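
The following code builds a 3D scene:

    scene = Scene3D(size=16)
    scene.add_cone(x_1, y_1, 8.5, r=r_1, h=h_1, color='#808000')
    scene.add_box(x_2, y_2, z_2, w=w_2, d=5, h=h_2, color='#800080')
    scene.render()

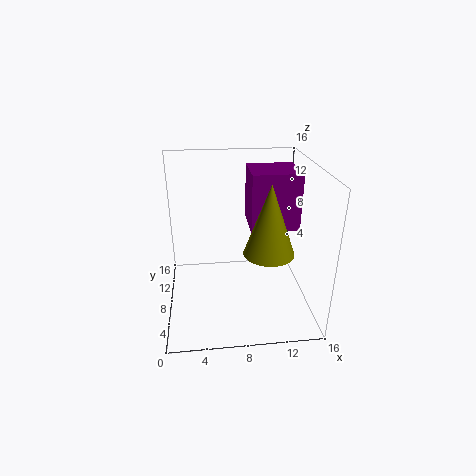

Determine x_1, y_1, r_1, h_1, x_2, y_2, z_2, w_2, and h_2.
x_1 = 10.5; y_1 = 3.5; r_1 = 2.5; h_1 = 7; x_2 = 9.5; y_2 = 8; z_2 = 8.5; w_2 = 5.5; h_2 = 6.5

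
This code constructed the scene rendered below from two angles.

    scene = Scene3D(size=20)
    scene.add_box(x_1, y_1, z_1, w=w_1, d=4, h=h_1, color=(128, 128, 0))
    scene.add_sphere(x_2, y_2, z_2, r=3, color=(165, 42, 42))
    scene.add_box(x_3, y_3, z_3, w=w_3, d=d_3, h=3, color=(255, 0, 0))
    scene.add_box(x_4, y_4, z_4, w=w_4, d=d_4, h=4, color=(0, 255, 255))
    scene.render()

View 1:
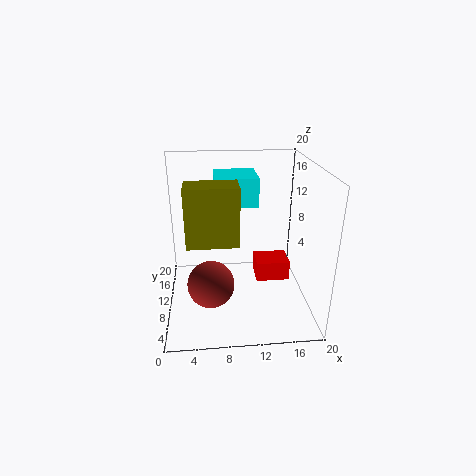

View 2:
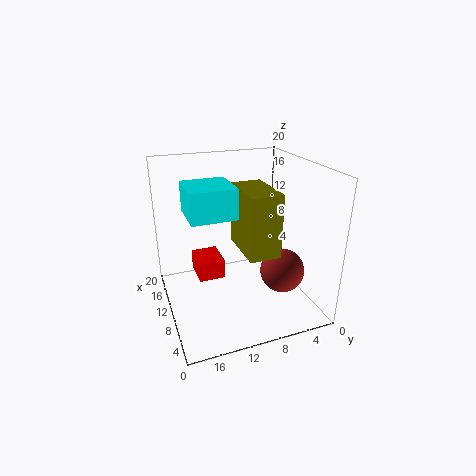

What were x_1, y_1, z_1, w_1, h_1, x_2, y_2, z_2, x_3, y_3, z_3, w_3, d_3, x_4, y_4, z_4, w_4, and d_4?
x_1 = 3
y_1 = 7
z_1 = 10
w_1 = 7
h_1 = 8
x_2 = 6
y_2 = 5
z_2 = 6
x_3 = 13
y_3 = 11
z_3 = 2
w_3 = 5
d_3 = 4
x_4 = 7
y_4 = 11
z_4 = 14
w_4 = 6
d_4 = 6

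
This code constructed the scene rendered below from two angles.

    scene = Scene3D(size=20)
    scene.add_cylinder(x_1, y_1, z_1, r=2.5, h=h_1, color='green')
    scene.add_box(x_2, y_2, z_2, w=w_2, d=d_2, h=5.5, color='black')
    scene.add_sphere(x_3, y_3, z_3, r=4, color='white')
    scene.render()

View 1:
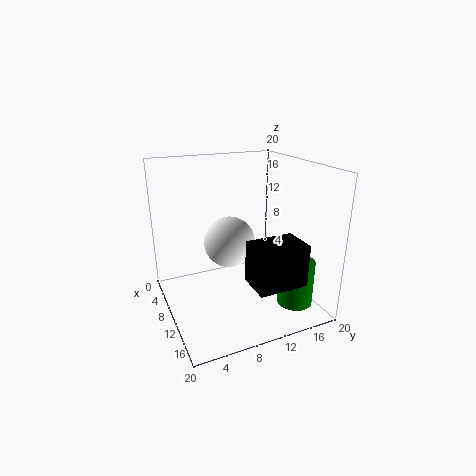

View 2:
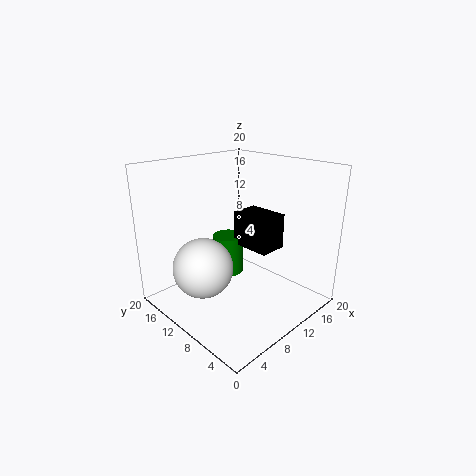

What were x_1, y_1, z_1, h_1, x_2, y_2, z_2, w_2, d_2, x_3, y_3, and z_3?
x_1 = 14.5; y_1 = 17; z_1 = 0.5; h_1 = 6.5; x_2 = 14.5; y_2 = 9; z_2 = 6; w_2 = 4.5; d_2 = 6.5; x_3 = 4.5; y_3 = 11; z_3 = 7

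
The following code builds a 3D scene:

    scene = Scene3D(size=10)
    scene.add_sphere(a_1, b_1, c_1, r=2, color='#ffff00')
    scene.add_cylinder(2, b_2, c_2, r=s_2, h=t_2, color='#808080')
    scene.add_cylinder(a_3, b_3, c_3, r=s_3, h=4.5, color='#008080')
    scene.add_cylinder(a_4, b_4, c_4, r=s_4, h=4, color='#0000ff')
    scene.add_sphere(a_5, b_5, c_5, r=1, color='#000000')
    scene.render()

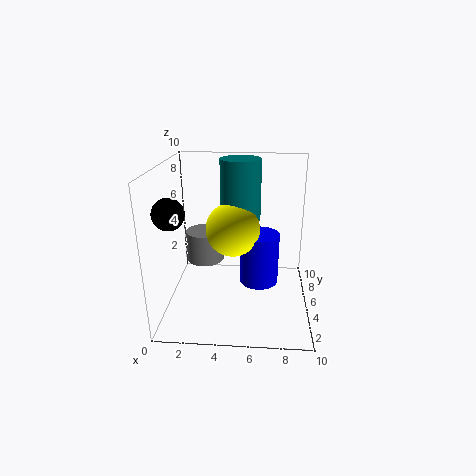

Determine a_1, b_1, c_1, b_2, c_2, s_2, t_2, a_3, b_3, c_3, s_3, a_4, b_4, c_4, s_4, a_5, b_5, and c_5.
a_1 = 4.5
b_1 = 6.5
c_1 = 5
b_2 = 8.5
c_2 = 1.5
s_2 = 1.5
t_2 = 2.5
a_3 = 5
b_3 = 7.5
c_3 = 5.5
s_3 = 1.5
a_4 = 6.5
b_4 = 7
c_4 = 0.5
s_4 = 1.5
a_5 = 1
b_5 = 2.5
c_5 = 7.5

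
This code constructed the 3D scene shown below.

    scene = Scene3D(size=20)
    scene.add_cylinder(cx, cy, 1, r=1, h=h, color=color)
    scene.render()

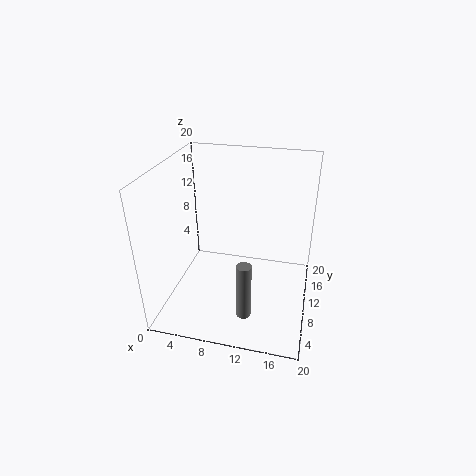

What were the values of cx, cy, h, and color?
cx = 12; cy = 5; h = 8; color = 'gray'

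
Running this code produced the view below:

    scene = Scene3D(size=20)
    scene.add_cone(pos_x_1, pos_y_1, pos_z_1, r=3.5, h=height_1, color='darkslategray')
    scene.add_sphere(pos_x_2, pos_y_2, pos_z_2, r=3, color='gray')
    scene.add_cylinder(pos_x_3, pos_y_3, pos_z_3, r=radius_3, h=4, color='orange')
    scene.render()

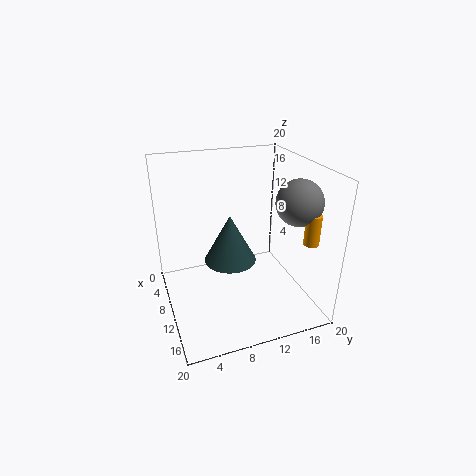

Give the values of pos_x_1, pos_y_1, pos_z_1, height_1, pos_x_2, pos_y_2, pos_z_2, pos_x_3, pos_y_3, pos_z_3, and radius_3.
pos_x_1 = 11, pos_y_1 = 8.5, pos_z_1 = 7.5, height_1 = 6.5, pos_x_2 = 14.5, pos_y_2 = 16.5, pos_z_2 = 16, pos_x_3 = 16.5, pos_y_3 = 17.5, pos_z_3 = 11, radius_3 = 1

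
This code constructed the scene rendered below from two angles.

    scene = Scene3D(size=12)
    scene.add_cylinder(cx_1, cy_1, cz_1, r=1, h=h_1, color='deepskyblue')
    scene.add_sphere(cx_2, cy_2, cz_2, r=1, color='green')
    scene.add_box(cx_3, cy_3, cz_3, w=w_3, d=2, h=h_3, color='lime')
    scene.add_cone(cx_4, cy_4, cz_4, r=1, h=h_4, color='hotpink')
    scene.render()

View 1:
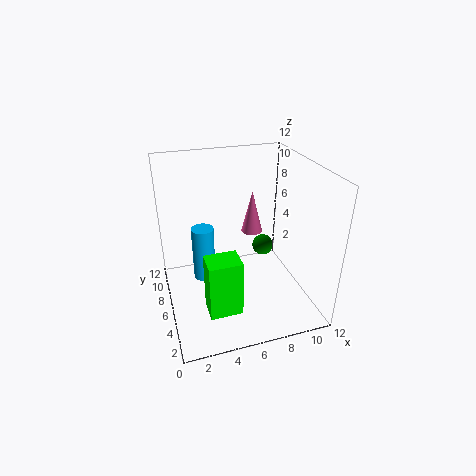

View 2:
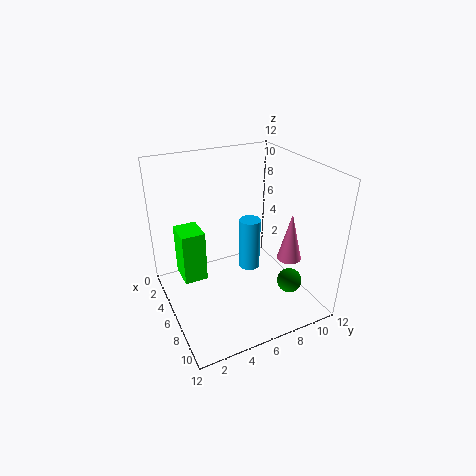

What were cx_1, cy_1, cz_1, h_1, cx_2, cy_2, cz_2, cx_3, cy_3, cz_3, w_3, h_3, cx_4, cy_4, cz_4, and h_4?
cx_1 = 3.5, cy_1 = 8.5, cz_1 = 1, h_1 = 5, cx_2 = 9.5, cy_2 = 9, cz_2 = 3, cx_3 = 2.5, cy_3 = 1.5, cz_3 = 2, w_3 = 2.5, h_3 = 4.5, cx_4 = 8.5, cy_4 = 9.5, cz_4 = 4.5, h_4 = 4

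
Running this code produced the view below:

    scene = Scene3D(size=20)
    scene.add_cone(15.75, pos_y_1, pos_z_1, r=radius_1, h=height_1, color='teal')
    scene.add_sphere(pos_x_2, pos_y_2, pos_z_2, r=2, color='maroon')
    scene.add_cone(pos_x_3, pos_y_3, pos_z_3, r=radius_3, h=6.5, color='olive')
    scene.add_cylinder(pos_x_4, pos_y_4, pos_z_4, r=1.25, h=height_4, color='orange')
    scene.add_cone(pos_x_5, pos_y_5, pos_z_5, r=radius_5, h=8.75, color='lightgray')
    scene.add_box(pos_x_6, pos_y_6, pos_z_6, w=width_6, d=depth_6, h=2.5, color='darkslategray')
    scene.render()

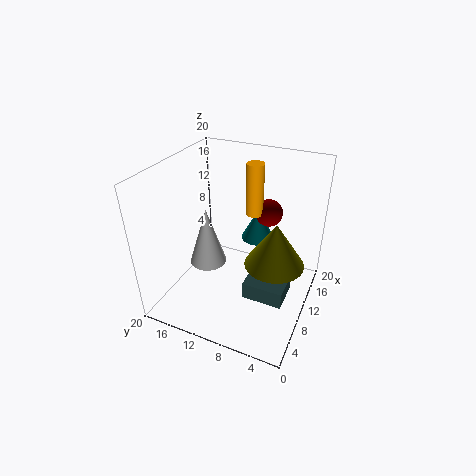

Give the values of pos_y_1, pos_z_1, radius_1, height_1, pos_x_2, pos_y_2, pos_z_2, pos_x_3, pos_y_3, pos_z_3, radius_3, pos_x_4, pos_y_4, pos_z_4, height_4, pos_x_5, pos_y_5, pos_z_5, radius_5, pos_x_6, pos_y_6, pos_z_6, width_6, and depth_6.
pos_y_1 = 9.25
pos_z_1 = 7
radius_1 = 2.5
height_1 = 4.75
pos_x_2 = 15.5
pos_y_2 = 7.5
pos_z_2 = 11.75
pos_x_3 = 11.5
pos_y_3 = 5
pos_z_3 = 6
radius_3 = 4.25
pos_x_4 = 14
pos_y_4 = 9.25
pos_z_4 = 12
height_4 = 7.5
pos_x_5 = 10.5
pos_y_5 = 15.25
pos_z_5 = 4.25
radius_5 = 2.75
pos_x_6 = 7.5
pos_y_6 = 2.5
pos_z_6 = 1.75
width_6 = 4.75
depth_6 = 5.75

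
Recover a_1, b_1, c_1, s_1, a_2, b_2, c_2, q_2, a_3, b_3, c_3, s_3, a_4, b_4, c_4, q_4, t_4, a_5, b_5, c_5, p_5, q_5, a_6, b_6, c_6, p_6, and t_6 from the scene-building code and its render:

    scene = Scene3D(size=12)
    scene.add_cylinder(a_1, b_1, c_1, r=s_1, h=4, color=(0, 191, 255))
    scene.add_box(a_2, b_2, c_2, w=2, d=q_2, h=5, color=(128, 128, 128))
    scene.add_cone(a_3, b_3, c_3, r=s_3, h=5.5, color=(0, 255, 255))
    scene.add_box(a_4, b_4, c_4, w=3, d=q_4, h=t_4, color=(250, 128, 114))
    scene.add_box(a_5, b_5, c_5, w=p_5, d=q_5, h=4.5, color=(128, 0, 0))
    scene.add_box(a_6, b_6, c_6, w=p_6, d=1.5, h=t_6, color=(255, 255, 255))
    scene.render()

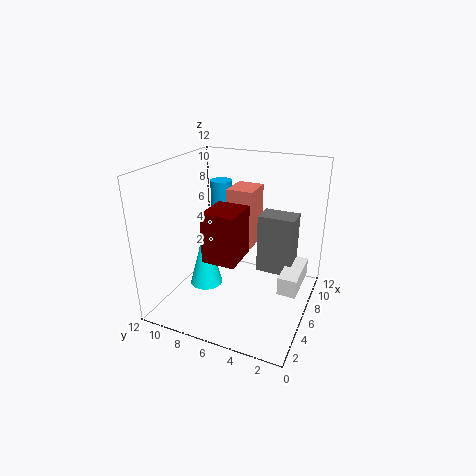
a_1 = 10
b_1 = 9.5
c_1 = 5.5
s_1 = 1
a_2 = 6.5
b_2 = 1.5
c_2 = 3
q_2 = 3
a_3 = 6.5
b_3 = 9.5
c_3 = 0.5
s_3 = 1.5
a_4 = 9
b_4 = 6
c_4 = 3.5
q_4 = 2.5
t_4 = 5.5
a_5 = 5
b_5 = 6
c_5 = 3.5
p_5 = 3.5
q_5 = 3
a_6 = 4.5
b_6 = 0.5
c_6 = 2.5
p_6 = 4
t_6 = 1.5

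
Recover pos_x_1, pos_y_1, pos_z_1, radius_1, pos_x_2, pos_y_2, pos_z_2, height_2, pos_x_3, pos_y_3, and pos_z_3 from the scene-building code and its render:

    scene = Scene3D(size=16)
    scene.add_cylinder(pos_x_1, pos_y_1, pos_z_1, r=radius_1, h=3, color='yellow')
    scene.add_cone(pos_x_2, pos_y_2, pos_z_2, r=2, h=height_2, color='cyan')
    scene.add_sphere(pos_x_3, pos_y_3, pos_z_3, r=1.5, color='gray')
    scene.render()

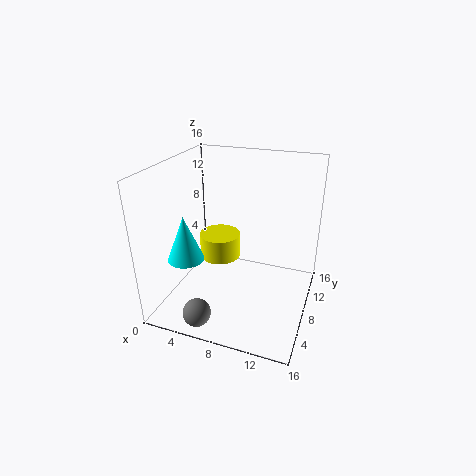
pos_x_1 = 4.5, pos_y_1 = 11, pos_z_1 = 3.5, radius_1 = 2.5, pos_x_2 = 3, pos_y_2 = 5, pos_z_2 = 6, height_2 = 5, pos_x_3 = 5.5, pos_y_3 = 2, pos_z_3 = 1.5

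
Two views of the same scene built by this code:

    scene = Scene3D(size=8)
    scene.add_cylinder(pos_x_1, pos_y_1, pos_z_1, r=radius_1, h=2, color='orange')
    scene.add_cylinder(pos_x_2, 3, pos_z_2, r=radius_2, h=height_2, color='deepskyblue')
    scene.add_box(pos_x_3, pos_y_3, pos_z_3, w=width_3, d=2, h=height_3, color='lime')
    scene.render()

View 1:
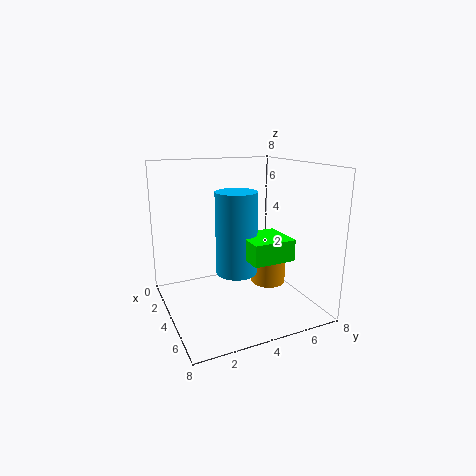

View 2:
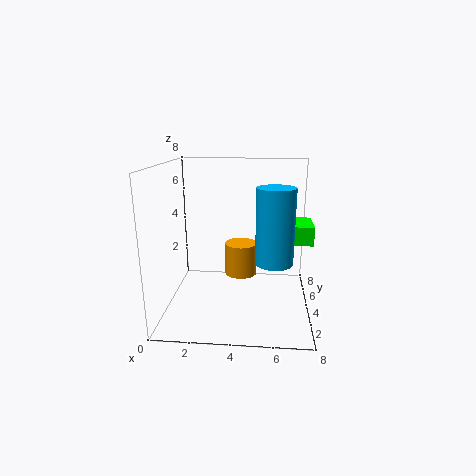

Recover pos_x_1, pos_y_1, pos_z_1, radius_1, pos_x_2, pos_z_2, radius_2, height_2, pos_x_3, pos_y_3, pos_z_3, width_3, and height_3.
pos_x_1 = 4; pos_y_1 = 6; pos_z_1 = 1; radius_1 = 1; pos_x_2 = 6; pos_z_2 = 3; radius_2 = 1; height_2 = 4; pos_x_3 = 6; pos_y_3 = 3; pos_z_3 = 4; width_3 = 2; height_3 = 1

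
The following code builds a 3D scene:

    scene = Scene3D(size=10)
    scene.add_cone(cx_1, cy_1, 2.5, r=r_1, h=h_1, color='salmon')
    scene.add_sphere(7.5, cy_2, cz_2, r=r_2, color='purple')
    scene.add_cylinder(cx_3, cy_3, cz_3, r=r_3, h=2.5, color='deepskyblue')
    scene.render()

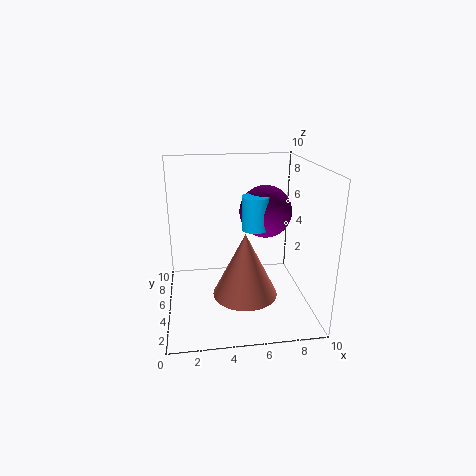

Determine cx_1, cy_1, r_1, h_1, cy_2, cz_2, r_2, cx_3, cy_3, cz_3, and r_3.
cx_1 = 5; cy_1 = 2; r_1 = 2; h_1 = 4; cy_2 = 7.5; cz_2 = 6; r_2 = 2; cx_3 = 6.5; cy_3 = 6.5; cz_3 = 5; r_3 = 1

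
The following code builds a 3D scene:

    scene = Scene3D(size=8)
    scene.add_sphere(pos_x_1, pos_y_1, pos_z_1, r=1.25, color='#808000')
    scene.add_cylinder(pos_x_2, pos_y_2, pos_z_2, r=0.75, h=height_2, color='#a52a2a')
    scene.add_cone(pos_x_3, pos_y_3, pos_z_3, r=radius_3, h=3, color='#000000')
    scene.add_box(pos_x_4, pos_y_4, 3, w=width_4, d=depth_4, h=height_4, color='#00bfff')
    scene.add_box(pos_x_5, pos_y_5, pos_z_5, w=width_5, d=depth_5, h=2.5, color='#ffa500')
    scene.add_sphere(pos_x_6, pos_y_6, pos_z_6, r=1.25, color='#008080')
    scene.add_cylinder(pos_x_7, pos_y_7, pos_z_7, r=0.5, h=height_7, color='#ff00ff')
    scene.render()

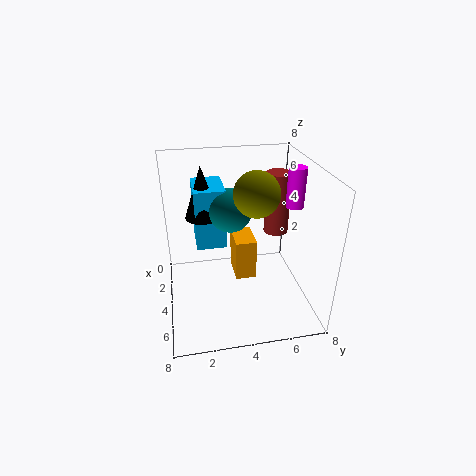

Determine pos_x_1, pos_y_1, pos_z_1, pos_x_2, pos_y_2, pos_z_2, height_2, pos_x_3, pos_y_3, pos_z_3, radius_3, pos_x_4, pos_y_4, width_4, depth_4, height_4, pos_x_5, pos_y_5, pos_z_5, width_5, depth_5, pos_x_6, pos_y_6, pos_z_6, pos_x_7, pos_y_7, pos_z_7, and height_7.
pos_x_1 = 4; pos_y_1 = 5; pos_z_1 = 6.5; pos_x_2 = 2.25; pos_y_2 = 6.75; pos_z_2 = 3.25; height_2 = 3.75; pos_x_3 = 2.5; pos_y_3 = 2.25; pos_z_3 = 4.75; radius_3 = 1; pos_x_4 = 0.75; pos_y_4 = 1.75; width_4 = 2.5; depth_4 = 1.75; height_4 = 3.5; pos_x_5 = 1.5; pos_y_5 = 4; pos_z_5 = 0.75; width_5 = 2; depth_5 = 1.25; pos_x_6 = 3; pos_y_6 = 3.75; pos_z_6 = 5.25; pos_x_7 = 3.75; pos_y_7 = 7.25; pos_z_7 = 5.5; height_7 = 2.25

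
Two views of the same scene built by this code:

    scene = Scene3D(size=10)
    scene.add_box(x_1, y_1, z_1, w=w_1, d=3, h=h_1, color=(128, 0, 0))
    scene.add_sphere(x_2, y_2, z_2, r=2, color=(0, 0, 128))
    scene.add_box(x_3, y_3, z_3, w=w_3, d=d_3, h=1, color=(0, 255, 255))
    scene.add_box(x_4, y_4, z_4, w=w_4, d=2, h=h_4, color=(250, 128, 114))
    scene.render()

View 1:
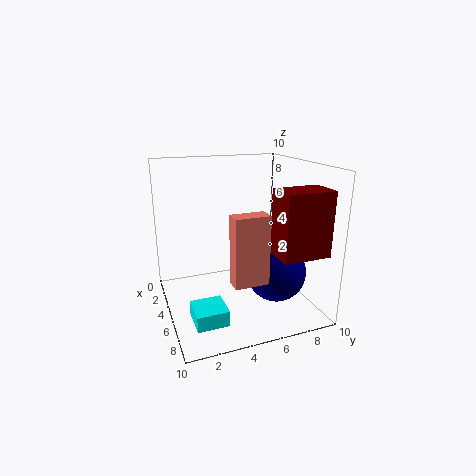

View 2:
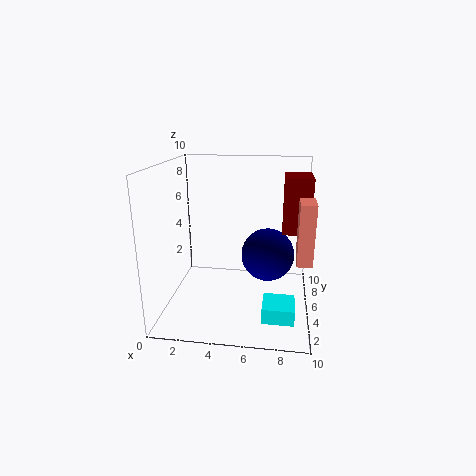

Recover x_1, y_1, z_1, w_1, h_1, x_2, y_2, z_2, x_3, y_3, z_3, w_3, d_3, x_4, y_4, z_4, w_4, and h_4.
x_1 = 8
y_1 = 6
z_1 = 5
w_1 = 2
h_1 = 4
x_2 = 7
y_2 = 7
z_2 = 3
x_3 = 7
y_3 = 1
z_3 = 1
w_3 = 2
d_3 = 2
x_4 = 9
y_4 = 3
z_4 = 4
w_4 = 1
h_4 = 4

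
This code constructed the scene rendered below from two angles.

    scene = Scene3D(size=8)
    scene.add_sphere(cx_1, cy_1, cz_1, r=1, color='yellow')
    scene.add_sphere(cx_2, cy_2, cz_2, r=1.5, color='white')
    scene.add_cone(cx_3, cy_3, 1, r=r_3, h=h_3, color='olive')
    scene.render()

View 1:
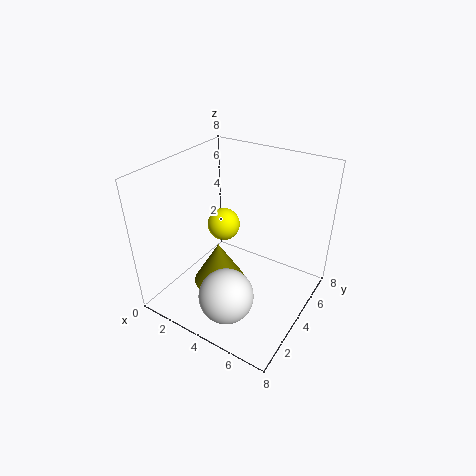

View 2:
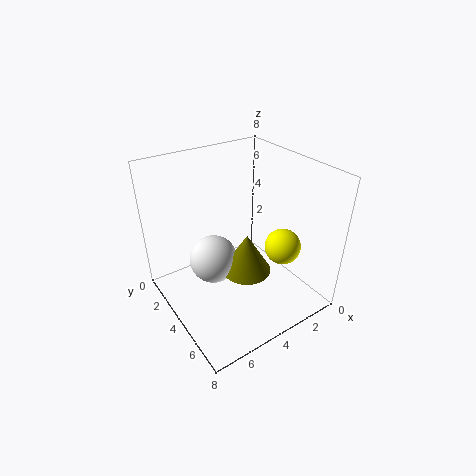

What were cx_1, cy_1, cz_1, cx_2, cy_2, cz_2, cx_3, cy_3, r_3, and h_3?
cx_1 = 2, cy_1 = 5.5, cz_1 = 3.5, cx_2 = 4.5, cy_2 = 2, cz_2 = 1.5, cx_3 = 3, cy_3 = 3.5, r_3 = 1.5, h_3 = 2.5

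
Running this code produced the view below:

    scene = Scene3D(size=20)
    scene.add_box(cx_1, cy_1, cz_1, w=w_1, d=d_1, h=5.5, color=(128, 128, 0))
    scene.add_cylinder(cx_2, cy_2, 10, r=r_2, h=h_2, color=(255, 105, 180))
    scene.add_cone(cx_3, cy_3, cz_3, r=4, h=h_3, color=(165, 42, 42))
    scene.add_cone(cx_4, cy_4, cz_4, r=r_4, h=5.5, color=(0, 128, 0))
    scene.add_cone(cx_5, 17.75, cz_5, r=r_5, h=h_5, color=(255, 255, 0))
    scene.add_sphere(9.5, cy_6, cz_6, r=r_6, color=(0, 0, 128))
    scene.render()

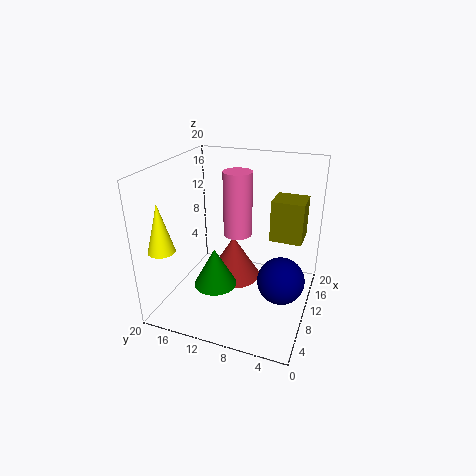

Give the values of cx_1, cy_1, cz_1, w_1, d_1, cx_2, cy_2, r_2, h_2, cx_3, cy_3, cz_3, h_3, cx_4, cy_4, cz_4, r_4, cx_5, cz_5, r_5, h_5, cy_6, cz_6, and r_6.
cx_1 = 9.75; cy_1 = 1.25; cz_1 = 10.5; w_1 = 4; d_1 = 4.25; cx_2 = 11.25; cy_2 = 10.5; r_2 = 2; h_2 = 9; cx_3 = 12.75; cy_3 = 11.75; cz_3 = 2; h_3 = 6.5; cx_4 = 7.5; cy_4 = 12.5; cz_4 = 3.5; r_4 = 3; cx_5 = 3; cz_5 = 10; r_5 = 1.75; h_5 = 6.5; cy_6 = 3.5; cz_6 = 4.75; r_6 = 3.25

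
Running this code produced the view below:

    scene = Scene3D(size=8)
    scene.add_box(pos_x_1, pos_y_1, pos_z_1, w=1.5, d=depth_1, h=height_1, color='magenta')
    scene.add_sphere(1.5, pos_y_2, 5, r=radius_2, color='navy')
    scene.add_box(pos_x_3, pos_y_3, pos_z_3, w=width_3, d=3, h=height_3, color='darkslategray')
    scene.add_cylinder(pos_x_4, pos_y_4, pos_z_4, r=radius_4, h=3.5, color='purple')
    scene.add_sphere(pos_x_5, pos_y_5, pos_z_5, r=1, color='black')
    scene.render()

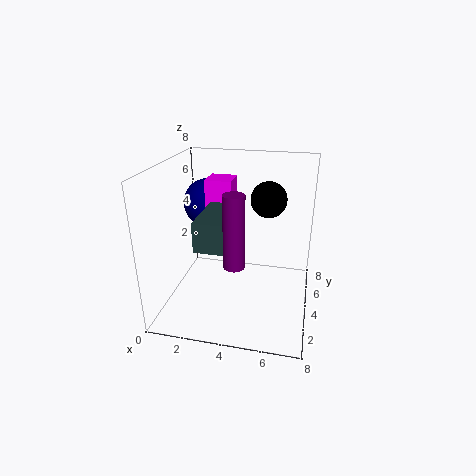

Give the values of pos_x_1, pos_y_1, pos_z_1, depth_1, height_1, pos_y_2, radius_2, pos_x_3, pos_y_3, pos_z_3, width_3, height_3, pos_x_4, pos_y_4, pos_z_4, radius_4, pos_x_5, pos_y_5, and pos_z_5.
pos_x_1 = 2, pos_y_1 = 4.5, pos_z_1 = 5.5, depth_1 = 1.5, height_1 = 1.5, pos_y_2 = 6.5, radius_2 = 1.5, pos_x_3 = 2.5, pos_y_3 = 1, pos_z_3 = 4.5, width_3 = 1.5, height_3 = 1.5, pos_x_4 = 4.5, pos_y_4 = 1, pos_z_4 = 4, radius_4 = 0.5, pos_x_5 = 5.5, pos_y_5 = 5, pos_z_5 = 6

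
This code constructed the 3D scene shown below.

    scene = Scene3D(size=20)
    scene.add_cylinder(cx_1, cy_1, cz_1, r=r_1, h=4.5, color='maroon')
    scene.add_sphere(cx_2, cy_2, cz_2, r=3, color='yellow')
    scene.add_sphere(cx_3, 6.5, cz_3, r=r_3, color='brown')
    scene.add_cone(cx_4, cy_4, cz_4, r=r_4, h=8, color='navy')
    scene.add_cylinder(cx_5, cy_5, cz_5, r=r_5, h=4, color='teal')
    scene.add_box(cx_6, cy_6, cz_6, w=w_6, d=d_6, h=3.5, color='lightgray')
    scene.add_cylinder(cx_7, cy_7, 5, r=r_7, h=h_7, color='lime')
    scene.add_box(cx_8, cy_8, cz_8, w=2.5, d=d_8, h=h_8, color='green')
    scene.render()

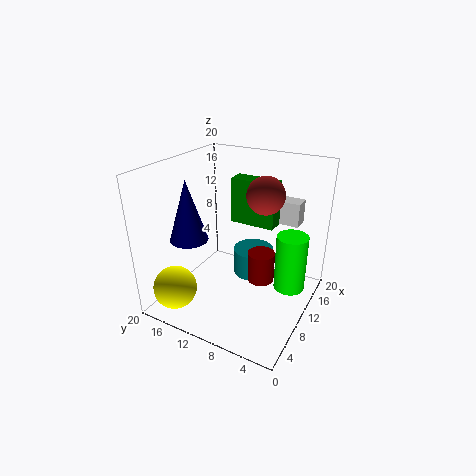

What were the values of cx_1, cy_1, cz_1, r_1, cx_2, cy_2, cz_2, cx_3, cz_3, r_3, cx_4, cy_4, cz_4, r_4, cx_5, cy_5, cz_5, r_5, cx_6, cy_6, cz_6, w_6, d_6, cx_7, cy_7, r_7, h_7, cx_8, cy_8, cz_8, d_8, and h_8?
cx_1 = 12.5
cy_1 = 7.5
cz_1 = 2.5
r_1 = 2
cx_2 = 3.5
cy_2 = 16.5
cz_2 = 3.5
cx_3 = 11
cz_3 = 16.5
r_3 = 2.5
cx_4 = 5
cy_4 = 14.5
cz_4 = 11
r_4 = 2.5
cx_5 = 14
cy_5 = 9.5
cz_5 = 2.5
r_5 = 3
cx_6 = 16
cy_6 = 3.5
cz_6 = 10.5
w_6 = 2.5
d_6 = 5.5
cx_7 = 9.5
cy_7 = 2
r_7 = 2
h_7 = 7.5
cx_8 = 12.5
cy_8 = 6
cz_8 = 11
d_8 = 6.5
h_8 = 6.5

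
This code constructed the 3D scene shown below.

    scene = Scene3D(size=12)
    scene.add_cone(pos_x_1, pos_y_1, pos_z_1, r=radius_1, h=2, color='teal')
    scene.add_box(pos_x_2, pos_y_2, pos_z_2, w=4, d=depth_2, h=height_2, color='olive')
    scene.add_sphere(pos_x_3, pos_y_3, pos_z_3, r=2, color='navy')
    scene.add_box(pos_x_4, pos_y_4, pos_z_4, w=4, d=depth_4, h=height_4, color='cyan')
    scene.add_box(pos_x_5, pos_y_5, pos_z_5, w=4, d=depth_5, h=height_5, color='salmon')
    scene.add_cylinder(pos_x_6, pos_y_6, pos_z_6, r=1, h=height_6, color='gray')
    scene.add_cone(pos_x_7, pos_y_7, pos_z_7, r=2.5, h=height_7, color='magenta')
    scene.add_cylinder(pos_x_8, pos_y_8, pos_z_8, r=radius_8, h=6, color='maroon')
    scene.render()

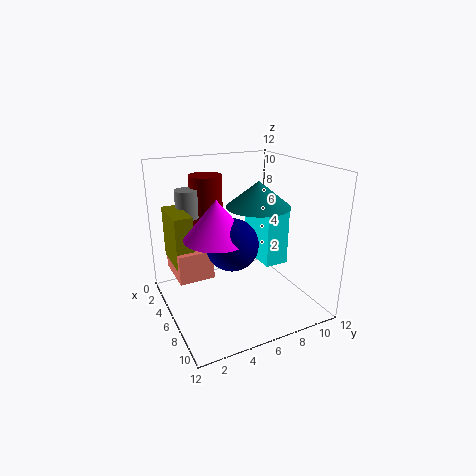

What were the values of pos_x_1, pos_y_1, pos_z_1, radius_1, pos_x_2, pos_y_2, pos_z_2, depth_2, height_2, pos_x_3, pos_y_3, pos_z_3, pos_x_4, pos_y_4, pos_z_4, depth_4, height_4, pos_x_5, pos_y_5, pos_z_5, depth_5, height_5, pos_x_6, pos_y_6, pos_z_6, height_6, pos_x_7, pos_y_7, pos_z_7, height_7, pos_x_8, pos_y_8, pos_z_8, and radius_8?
pos_x_1 = 7.5; pos_y_1 = 7; pos_z_1 = 9; radius_1 = 2.5; pos_x_2 = 1; pos_y_2 = 1; pos_z_2 = 3.5; depth_2 = 1.5; height_2 = 4.5; pos_x_3 = 8; pos_y_3 = 4.5; pos_z_3 = 6.5; pos_x_4 = 3.5; pos_y_4 = 8; pos_z_4 = 3.5; depth_4 = 2; height_4 = 5; pos_x_5 = 1.5; pos_y_5 = 1; pos_z_5 = 2.5; depth_5 = 3; height_5 = 2.5; pos_x_6 = 2; pos_y_6 = 3; pos_z_6 = 7; height_6 = 2.5; pos_x_7 = 7.5; pos_y_7 = 3.5; pos_z_7 = 7; height_7 = 3; pos_x_8 = 1.5; pos_y_8 = 5; pos_z_8 = 4.5; radius_8 = 1.5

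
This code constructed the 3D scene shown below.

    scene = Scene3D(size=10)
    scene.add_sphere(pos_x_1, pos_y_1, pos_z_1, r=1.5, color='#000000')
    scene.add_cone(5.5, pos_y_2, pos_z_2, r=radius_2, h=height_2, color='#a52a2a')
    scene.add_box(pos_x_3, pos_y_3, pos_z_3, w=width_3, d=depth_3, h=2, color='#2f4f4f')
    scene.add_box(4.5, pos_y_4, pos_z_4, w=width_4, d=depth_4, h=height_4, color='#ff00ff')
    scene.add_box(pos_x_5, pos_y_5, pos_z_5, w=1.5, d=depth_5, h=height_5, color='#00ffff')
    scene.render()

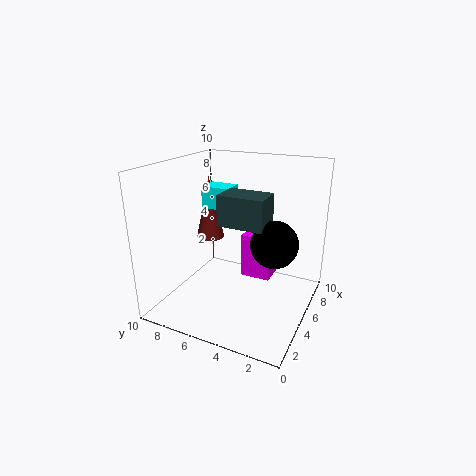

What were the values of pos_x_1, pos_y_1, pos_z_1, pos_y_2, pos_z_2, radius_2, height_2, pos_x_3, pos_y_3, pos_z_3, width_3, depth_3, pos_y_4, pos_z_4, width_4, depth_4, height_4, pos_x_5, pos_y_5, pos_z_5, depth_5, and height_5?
pos_x_1 = 4
pos_y_1 = 2
pos_z_1 = 5.5
pos_y_2 = 7.5
pos_z_2 = 4.5
radius_2 = 1
height_2 = 4.5
pos_x_3 = 3
pos_y_3 = 2.5
pos_z_3 = 6.5
width_3 = 2
depth_3 = 3
pos_y_4 = 2.5
pos_z_4 = 2.5
width_4 = 2
depth_4 = 2
height_4 = 3
pos_x_5 = 4.5
pos_y_5 = 5.5
pos_z_5 = 7
depth_5 = 2
height_5 = 1.5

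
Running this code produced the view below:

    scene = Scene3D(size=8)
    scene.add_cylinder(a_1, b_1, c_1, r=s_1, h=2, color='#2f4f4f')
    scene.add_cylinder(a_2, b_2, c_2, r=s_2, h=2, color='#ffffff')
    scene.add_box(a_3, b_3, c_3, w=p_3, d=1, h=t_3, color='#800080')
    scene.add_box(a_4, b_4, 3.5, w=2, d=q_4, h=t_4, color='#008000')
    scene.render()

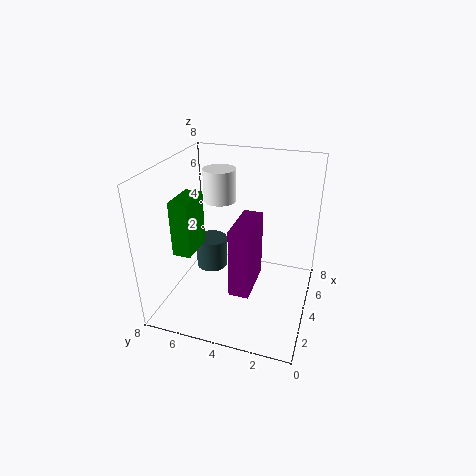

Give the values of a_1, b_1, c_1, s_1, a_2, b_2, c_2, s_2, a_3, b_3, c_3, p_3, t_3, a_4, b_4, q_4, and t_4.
a_1 = 6, b_1 = 6.5, c_1 = 0.5, s_1 = 1, a_2 = 6.5, b_2 = 6, c_2 = 5, s_2 = 1, a_3 = 1, b_3 = 2.5, c_3 = 2.5, p_3 = 2.5, t_3 = 3.5, a_4 = 2, b_4 = 6, q_4 = 1, t_4 = 3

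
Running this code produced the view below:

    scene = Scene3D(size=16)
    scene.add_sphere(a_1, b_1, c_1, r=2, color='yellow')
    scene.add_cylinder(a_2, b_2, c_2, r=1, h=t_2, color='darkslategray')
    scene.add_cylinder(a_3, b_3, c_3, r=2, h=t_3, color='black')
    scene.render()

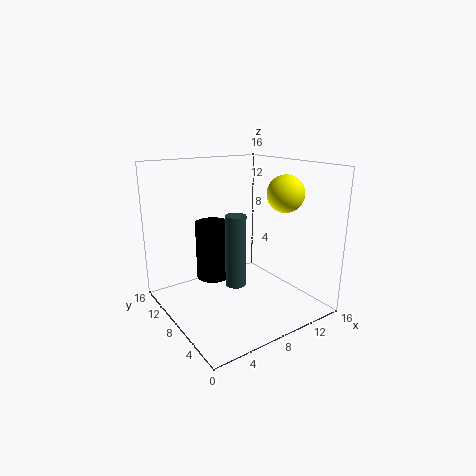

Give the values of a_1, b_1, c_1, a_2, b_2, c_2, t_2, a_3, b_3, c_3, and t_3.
a_1 = 12, b_1 = 5, c_1 = 13, a_2 = 5, b_2 = 4, c_2 = 5, t_2 = 7, a_3 = 7, b_3 = 12, c_3 = 2, t_3 = 7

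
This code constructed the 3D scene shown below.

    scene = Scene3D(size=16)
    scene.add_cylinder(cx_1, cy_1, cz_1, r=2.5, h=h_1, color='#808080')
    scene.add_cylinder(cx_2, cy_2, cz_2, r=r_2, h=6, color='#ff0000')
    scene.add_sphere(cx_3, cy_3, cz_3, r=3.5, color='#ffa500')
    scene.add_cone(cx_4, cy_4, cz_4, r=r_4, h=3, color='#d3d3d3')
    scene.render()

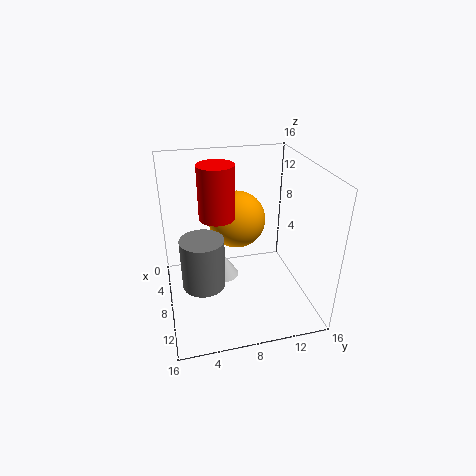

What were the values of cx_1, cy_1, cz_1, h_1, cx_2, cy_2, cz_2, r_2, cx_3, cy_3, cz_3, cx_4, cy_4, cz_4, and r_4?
cx_1 = 7.5, cy_1 = 4, cz_1 = 2, h_1 = 6, cx_2 = 6.5, cy_2 = 6, cz_2 = 10, r_2 = 2, cx_3 = 3.5, cy_3 = 9, cz_3 = 8, cx_4 = 4, cy_4 = 7, cz_4 = 0.5, r_4 = 2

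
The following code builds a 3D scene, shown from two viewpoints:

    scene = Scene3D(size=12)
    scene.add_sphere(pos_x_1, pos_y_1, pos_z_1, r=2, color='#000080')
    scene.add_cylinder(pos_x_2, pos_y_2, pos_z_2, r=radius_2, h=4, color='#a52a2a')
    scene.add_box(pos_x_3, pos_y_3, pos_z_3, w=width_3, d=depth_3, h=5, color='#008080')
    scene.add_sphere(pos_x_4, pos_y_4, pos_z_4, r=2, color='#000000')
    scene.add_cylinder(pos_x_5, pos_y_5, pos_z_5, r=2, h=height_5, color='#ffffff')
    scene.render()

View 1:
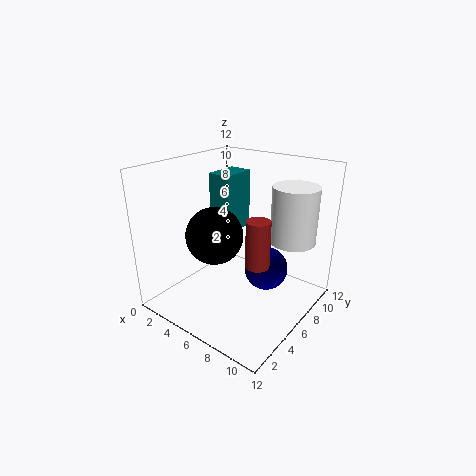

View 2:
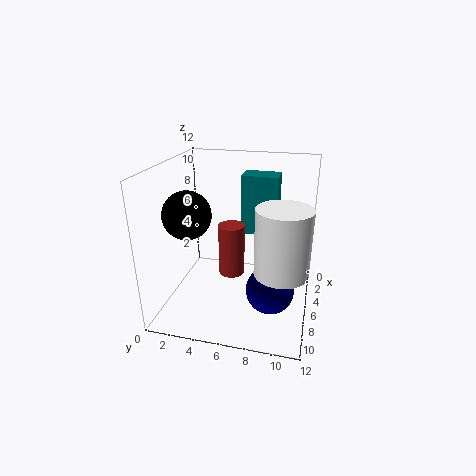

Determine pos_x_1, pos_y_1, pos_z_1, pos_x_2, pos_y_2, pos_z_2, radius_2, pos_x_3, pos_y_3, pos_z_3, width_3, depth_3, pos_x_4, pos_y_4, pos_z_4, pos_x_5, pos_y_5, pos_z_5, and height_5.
pos_x_1 = 7; pos_y_1 = 9; pos_z_1 = 2; pos_x_2 = 8; pos_y_2 = 6; pos_z_2 = 4; radius_2 = 1; pos_x_3 = 3; pos_y_3 = 6; pos_z_3 = 6; width_3 = 2; depth_3 = 3; pos_x_4 = 7; pos_y_4 = 2; pos_z_4 = 8; pos_x_5 = 9; pos_y_5 = 10; pos_z_5 = 5; height_5 = 5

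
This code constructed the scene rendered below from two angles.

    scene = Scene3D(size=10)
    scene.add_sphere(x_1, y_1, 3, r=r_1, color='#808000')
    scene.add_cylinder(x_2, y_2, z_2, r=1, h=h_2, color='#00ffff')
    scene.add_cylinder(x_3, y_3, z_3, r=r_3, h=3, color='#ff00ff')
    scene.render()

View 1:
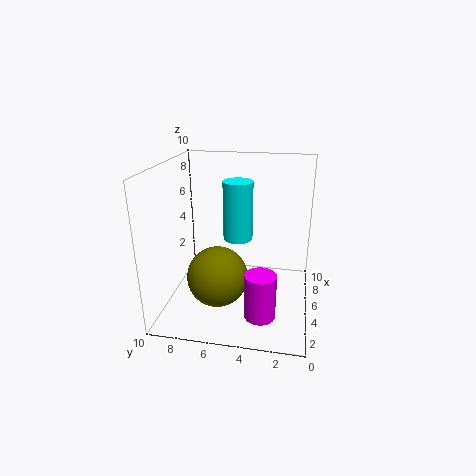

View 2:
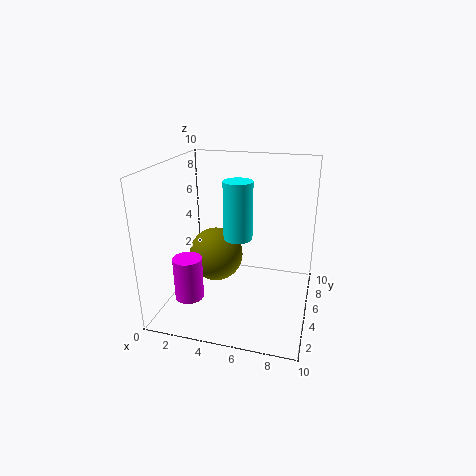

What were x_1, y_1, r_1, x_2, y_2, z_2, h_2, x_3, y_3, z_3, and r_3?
x_1 = 3
y_1 = 6
r_1 = 2
x_2 = 5
y_2 = 5
z_2 = 5
h_2 = 4
x_3 = 2
y_3 = 3
z_3 = 1
r_3 = 1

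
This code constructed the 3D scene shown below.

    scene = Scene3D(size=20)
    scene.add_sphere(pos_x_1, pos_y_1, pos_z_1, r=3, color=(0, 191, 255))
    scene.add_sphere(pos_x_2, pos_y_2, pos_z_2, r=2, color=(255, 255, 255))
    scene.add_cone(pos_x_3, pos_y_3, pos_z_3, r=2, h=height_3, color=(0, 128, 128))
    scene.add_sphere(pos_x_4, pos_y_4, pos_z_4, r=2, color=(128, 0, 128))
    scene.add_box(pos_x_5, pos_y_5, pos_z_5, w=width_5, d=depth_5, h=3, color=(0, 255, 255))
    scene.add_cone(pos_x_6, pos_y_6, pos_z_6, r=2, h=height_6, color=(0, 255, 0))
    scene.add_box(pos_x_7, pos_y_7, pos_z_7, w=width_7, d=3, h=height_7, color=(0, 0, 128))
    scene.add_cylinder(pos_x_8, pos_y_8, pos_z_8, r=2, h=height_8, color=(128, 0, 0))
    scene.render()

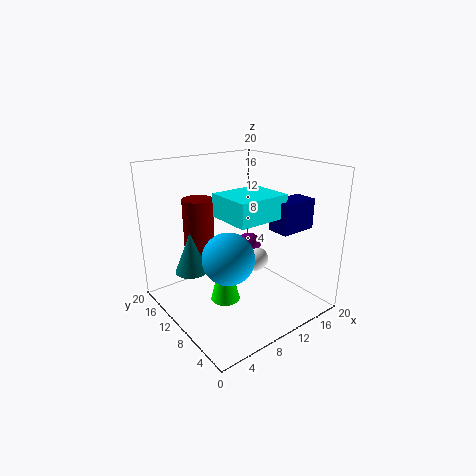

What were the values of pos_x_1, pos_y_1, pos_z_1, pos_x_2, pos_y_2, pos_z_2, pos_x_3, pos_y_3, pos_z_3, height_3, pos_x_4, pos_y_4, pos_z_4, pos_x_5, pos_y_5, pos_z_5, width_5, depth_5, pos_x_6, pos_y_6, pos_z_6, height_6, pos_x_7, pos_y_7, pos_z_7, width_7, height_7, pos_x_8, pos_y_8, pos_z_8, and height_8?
pos_x_1 = 4, pos_y_1 = 4, pos_z_1 = 11, pos_x_2 = 17, pos_y_2 = 14, pos_z_2 = 3, pos_x_3 = 2, pos_y_3 = 9, pos_z_3 = 8, height_3 = 5, pos_x_4 = 17, pos_y_4 = 16, pos_z_4 = 5, pos_x_5 = 6, pos_y_5 = 4, pos_z_5 = 14, width_5 = 7, depth_5 = 6, pos_x_6 = 7, pos_y_6 = 9, pos_z_6 = 2, height_6 = 8, pos_x_7 = 12, pos_y_7 = 3, pos_z_7 = 12, width_7 = 5, height_7 = 4, pos_x_8 = 5, pos_y_8 = 12, pos_z_8 = 8, height_8 = 8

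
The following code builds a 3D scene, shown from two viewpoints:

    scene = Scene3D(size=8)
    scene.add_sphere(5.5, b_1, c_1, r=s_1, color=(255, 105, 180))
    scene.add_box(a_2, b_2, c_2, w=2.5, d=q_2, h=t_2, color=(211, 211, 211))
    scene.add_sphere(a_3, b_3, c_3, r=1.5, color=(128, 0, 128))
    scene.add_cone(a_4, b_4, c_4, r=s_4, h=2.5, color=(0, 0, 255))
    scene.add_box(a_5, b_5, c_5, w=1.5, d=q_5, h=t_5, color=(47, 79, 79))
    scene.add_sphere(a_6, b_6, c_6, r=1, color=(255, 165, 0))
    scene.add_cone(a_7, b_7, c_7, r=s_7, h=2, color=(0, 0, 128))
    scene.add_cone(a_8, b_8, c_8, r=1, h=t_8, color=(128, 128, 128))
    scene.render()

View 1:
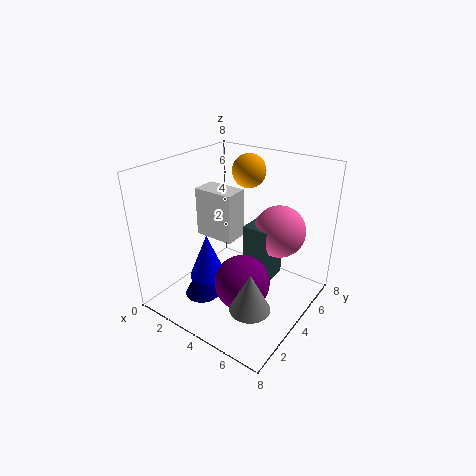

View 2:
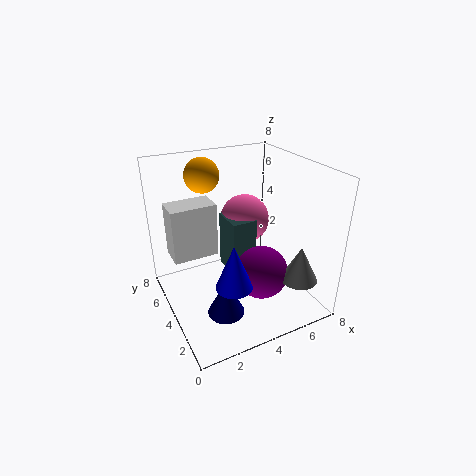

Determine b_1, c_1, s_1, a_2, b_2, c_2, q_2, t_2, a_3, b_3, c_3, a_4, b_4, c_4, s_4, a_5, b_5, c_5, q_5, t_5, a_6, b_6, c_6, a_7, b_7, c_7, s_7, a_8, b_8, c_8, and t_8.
b_1 = 6, c_1 = 4, s_1 = 1.5, a_2 = 0.5, b_2 = 4.5, c_2 = 3, q_2 = 1.5, t_2 = 3, a_3 = 5, b_3 = 3, c_3 = 2, a_4 = 3, b_4 = 2.5, c_4 = 2, s_4 = 1, a_5 = 4, b_5 = 4.5, c_5 = 1, q_5 = 2, t_5 = 3.5, a_6 = 3, b_6 = 6.5, c_6 = 7, a_7 = 2.5, b_7 = 2.5, c_7 = 0.5, s_7 = 1, a_8 = 6.5, b_8 = 1.5, c_8 = 2, t_8 = 2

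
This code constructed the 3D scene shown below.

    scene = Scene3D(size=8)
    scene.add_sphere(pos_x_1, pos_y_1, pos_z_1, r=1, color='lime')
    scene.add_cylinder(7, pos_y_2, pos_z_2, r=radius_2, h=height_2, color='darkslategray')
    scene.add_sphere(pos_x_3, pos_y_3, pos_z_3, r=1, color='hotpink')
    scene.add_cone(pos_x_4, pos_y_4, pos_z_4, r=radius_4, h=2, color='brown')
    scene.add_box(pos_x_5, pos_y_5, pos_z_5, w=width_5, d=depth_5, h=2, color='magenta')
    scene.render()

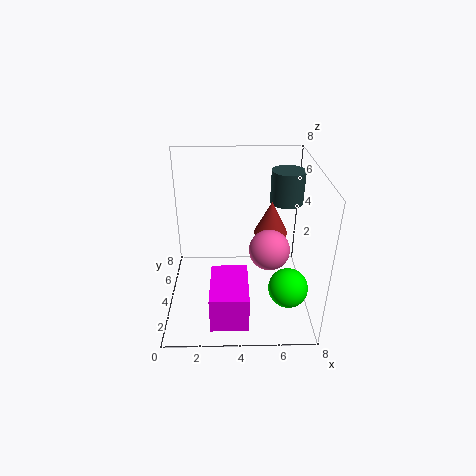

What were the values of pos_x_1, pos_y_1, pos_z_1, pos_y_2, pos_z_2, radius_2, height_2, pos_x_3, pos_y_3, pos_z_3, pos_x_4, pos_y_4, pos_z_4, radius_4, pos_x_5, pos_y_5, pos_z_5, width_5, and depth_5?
pos_x_1 = 6.5, pos_y_1 = 1.5, pos_z_1 = 2.5, pos_y_2 = 6.5, pos_z_2 = 5, radius_2 = 1, height_2 = 2, pos_x_3 = 5.5, pos_y_3 = 2, pos_z_3 = 4.5, pos_x_4 = 6, pos_y_4 = 5.5, pos_z_4 = 3.5, radius_4 = 1, pos_x_5 = 2.5, pos_y_5 = 0.5, pos_z_5 = 0.5, width_5 = 2, depth_5 = 3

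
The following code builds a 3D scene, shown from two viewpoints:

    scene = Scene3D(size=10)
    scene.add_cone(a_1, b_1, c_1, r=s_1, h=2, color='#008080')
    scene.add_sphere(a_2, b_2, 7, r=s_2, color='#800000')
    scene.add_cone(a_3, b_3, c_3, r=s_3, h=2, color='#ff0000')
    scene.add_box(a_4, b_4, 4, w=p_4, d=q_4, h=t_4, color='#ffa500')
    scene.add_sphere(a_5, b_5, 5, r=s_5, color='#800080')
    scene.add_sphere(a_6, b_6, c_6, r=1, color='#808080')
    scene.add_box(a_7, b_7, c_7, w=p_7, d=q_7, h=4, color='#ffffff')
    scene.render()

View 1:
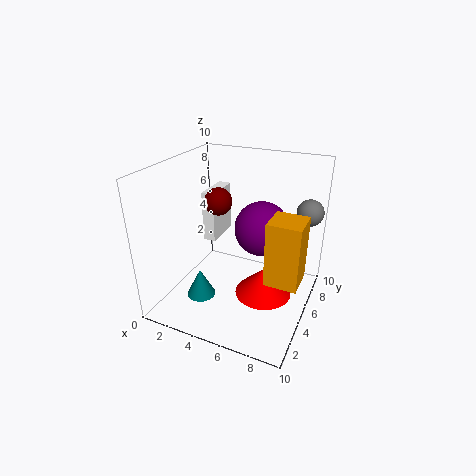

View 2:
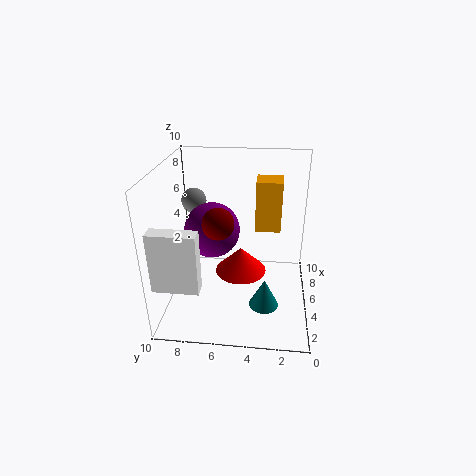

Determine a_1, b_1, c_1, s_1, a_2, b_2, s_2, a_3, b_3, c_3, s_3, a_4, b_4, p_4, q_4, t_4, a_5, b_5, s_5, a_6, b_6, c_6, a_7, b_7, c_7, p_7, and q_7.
a_1 = 3
b_1 = 3
c_1 = 1
s_1 = 1
a_2 = 3
b_2 = 6
s_2 = 1
a_3 = 7
b_3 = 5
c_3 = 1
s_3 = 2
a_4 = 8
b_4 = 2
p_4 = 2
q_4 = 2
t_4 = 4
a_5 = 6
b_5 = 7
s_5 = 2
a_6 = 9
b_6 = 9
c_6 = 6
a_7 = 1
b_7 = 7
c_7 = 3
p_7 = 1
q_7 = 3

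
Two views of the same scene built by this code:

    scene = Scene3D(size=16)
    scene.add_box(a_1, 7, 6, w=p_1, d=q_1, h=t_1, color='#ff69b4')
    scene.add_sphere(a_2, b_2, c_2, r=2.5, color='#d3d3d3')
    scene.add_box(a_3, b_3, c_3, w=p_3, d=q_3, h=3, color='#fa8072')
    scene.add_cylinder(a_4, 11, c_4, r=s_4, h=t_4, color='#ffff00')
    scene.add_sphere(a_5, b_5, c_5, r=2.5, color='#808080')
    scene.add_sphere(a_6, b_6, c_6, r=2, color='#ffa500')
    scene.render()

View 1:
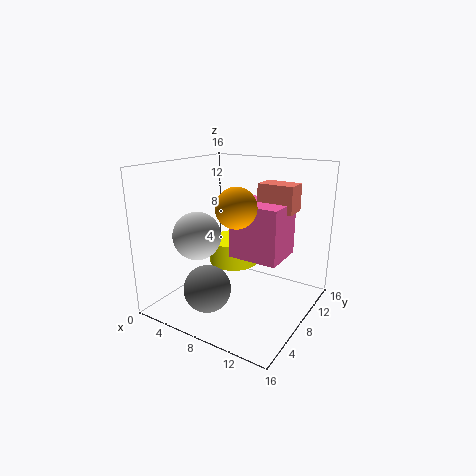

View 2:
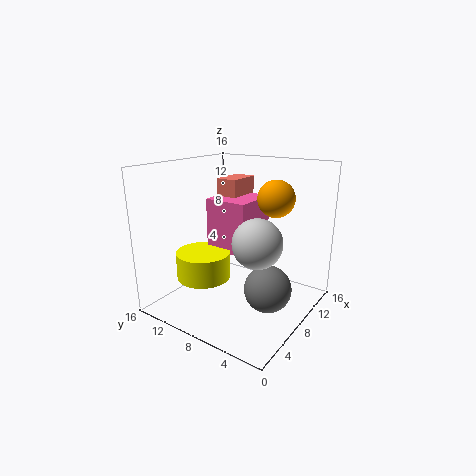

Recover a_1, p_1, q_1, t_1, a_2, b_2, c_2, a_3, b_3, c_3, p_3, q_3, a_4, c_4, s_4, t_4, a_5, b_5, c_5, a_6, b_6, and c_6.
a_1 = 7.5
p_1 = 5.5
q_1 = 5
t_1 = 6
a_2 = 5.5
b_2 = 4
c_2 = 9
a_3 = 9.5
b_3 = 9.5
c_3 = 11
p_3 = 4
q_3 = 2.5
a_4 = 5.5
c_4 = 3.5
s_4 = 3
t_4 = 3
a_5 = 7
b_5 = 3.5
c_5 = 3.5
a_6 = 10
b_6 = 4.5
c_6 = 12.5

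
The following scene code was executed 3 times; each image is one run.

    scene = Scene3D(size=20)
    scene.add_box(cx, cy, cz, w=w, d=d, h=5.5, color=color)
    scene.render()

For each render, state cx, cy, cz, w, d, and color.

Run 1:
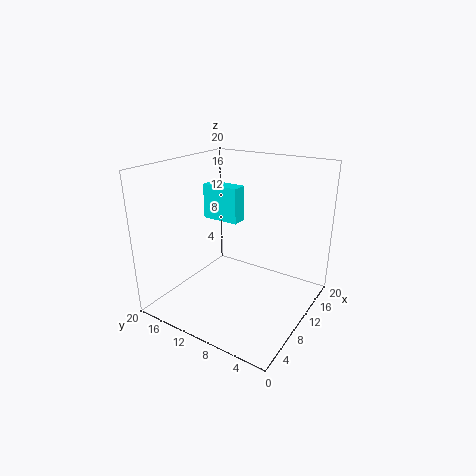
cx = 14
cy = 13
cz = 10
w = 2.5
d = 6
color = 'cyan'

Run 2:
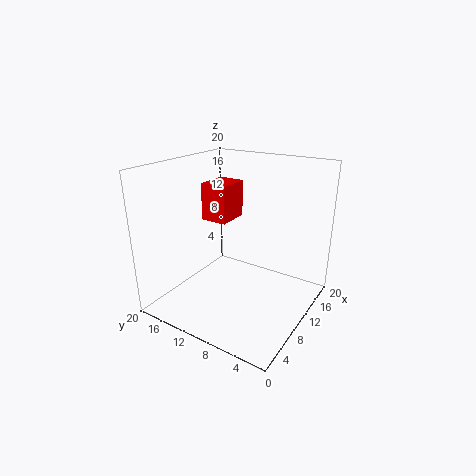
cx = 11
cy = 13
cz = 11
w = 5
d = 4
color = 'red'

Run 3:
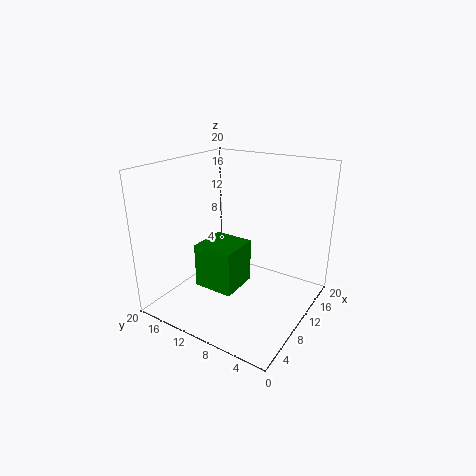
cx = 2.5
cy = 6.5
cz = 6
w = 5
d = 5
color = 'green'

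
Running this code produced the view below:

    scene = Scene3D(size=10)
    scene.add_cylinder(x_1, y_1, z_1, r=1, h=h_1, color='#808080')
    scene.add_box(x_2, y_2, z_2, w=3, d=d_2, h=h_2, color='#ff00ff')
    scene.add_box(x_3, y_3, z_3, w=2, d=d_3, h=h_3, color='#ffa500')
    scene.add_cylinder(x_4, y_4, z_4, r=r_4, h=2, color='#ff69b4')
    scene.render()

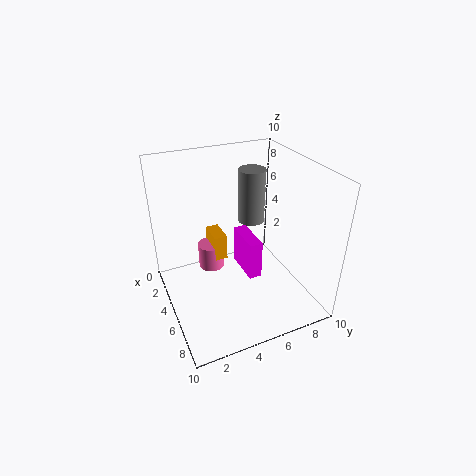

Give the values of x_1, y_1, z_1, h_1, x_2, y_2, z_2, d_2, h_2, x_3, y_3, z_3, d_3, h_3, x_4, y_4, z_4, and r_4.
x_1 = 3, y_1 = 7, z_1 = 5, h_1 = 4, x_2 = 2, y_2 = 6, z_2 = 1, d_2 = 1, h_2 = 3, x_3 = 1, y_3 = 4, z_3 = 2, d_3 = 1, h_3 = 2, x_4 = 2, y_4 = 4, z_4 = 1, r_4 = 1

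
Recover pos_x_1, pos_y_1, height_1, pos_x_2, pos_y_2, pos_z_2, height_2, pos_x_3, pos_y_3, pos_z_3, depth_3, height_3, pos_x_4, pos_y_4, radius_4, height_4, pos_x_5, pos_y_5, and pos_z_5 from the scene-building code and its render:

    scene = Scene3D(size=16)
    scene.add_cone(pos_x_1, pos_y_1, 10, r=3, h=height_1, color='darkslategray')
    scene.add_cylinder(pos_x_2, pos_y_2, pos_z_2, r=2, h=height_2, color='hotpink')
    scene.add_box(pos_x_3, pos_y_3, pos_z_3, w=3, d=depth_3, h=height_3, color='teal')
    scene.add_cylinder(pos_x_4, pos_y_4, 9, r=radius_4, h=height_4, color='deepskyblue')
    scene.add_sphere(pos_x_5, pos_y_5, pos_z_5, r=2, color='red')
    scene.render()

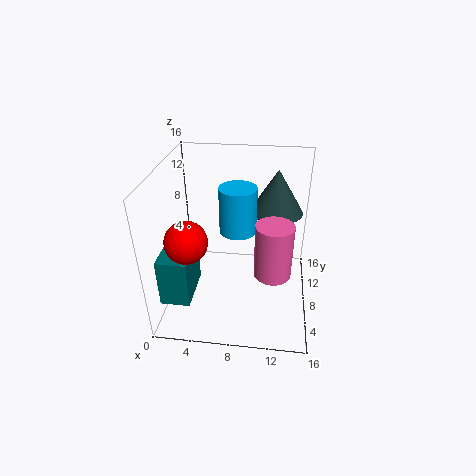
pos_x_1 = 12, pos_y_1 = 11, height_1 = 5, pos_x_2 = 12, pos_y_2 = 6, pos_z_2 = 5, height_2 = 6, pos_x_3 = 1, pos_y_3 = 1, pos_z_3 = 4, depth_3 = 5, height_3 = 5, pos_x_4 = 8, pos_y_4 = 8, radius_4 = 2, height_4 = 5, pos_x_5 = 4, pos_y_5 = 2, pos_z_5 = 11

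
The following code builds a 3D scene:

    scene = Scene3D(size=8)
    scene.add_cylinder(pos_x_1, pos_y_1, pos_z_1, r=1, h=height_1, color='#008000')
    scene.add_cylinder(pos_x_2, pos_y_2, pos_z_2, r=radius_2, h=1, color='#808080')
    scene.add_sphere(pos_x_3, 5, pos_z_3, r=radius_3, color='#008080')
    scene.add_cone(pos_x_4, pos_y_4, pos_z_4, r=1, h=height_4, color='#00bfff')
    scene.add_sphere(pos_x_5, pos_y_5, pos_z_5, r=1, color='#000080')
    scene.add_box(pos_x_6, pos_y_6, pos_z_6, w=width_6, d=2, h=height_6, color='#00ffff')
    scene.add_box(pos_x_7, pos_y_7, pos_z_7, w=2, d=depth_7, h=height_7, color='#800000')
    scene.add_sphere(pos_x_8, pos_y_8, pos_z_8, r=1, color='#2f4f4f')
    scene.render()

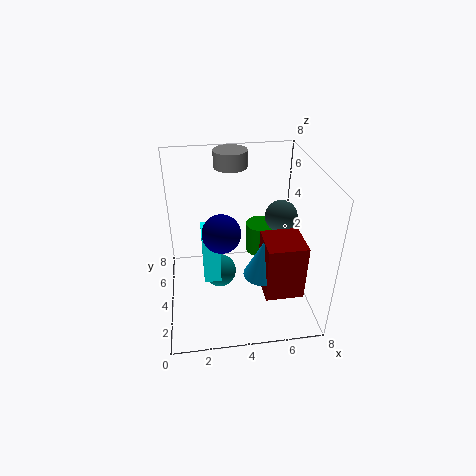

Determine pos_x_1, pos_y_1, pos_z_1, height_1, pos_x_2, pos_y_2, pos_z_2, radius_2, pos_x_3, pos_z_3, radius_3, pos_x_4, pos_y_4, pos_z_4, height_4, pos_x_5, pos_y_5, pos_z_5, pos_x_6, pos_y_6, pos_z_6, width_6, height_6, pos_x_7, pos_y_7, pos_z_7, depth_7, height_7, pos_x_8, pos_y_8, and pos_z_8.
pos_x_1 = 6
pos_y_1 = 7
pos_z_1 = 1
height_1 = 2
pos_x_2 = 4
pos_y_2 = 7
pos_z_2 = 7
radius_2 = 1
pos_x_3 = 3
pos_z_3 = 1
radius_3 = 1
pos_x_4 = 5
pos_y_4 = 2
pos_z_4 = 3
height_4 = 2
pos_x_5 = 3
pos_y_5 = 3
pos_z_5 = 5
pos_x_6 = 2
pos_y_6 = 4
pos_z_6 = 1
width_6 = 1
height_6 = 3
pos_x_7 = 5
pos_y_7 = 1
pos_z_7 = 2
depth_7 = 2
height_7 = 3
pos_x_8 = 7
pos_y_8 = 6
pos_z_8 = 4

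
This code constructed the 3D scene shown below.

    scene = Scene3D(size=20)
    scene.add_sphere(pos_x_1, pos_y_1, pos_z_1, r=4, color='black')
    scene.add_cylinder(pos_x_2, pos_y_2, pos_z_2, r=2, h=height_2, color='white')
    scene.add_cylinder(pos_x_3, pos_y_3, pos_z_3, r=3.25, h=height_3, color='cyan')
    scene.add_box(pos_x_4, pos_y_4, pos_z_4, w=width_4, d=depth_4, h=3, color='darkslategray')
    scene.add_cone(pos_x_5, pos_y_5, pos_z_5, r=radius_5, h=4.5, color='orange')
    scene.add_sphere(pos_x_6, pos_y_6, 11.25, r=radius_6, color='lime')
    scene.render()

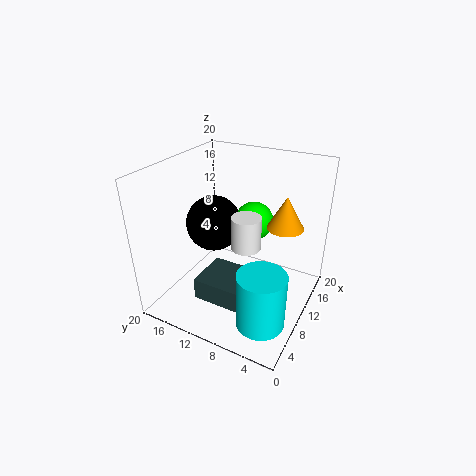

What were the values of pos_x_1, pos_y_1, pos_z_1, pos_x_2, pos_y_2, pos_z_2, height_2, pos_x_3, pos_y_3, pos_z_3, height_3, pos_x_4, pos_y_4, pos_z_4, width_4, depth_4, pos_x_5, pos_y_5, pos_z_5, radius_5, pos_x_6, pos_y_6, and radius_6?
pos_x_1 = 11
pos_y_1 = 14.5
pos_z_1 = 10.75
pos_x_2 = 9
pos_y_2 = 8.25
pos_z_2 = 9.5
height_2 = 4.5
pos_x_3 = 5.5
pos_y_3 = 4.25
pos_z_3 = 0.75
height_3 = 7.75
pos_x_4 = 3.5
pos_y_4 = 6.5
pos_z_4 = 3
width_4 = 6
depth_4 = 6.75
pos_x_5 = 12.75
pos_y_5 = 4.25
pos_z_5 = 11.75
radius_5 = 2.5
pos_x_6 = 13.5
pos_y_6 = 9.25
radius_6 = 2.75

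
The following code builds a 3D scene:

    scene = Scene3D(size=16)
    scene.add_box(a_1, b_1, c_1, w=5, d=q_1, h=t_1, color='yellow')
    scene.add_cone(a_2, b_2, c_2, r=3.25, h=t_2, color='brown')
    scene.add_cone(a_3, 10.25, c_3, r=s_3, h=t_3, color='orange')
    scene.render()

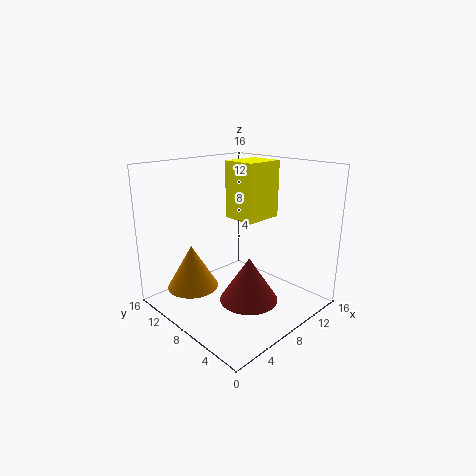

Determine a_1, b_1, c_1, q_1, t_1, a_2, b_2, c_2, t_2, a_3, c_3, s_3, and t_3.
a_1 = 10.75, b_1 = 8.75, c_1 = 8.75, q_1 = 4.25, t_1 = 7, a_2 = 7.75, b_2 = 6, c_2 = 1.25, t_2 = 5, a_3 = 3.25, c_3 = 3, s_3 = 2.75, t_3 = 4.75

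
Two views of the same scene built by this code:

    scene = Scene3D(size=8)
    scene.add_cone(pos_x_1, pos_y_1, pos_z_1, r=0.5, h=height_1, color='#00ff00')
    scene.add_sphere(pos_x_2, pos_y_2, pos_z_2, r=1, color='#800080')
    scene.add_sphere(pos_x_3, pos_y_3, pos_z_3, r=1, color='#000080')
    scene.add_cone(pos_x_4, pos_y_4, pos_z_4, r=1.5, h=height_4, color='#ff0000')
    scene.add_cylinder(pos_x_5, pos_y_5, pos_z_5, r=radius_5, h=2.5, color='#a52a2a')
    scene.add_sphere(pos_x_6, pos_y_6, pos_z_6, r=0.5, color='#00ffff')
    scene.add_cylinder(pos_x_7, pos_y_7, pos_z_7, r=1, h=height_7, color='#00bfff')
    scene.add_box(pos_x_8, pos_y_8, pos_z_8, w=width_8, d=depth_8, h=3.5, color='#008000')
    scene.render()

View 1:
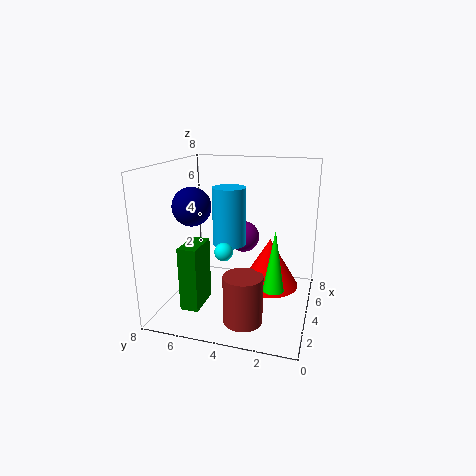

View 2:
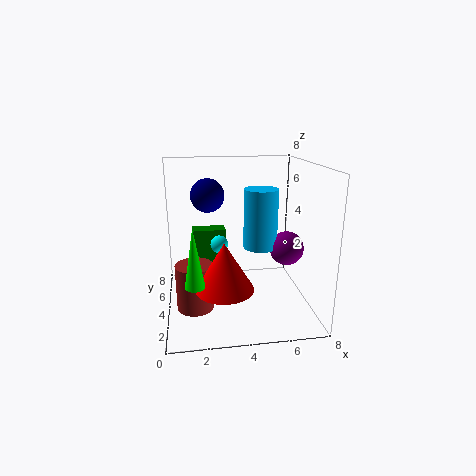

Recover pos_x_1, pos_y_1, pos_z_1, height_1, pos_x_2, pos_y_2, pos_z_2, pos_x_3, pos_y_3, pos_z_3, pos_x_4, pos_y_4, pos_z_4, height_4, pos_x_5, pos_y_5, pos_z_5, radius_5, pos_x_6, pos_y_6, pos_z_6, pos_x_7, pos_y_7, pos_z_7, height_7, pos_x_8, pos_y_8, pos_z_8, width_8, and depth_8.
pos_x_1 = 1.5, pos_y_1 = 1.5, pos_z_1 = 2.5, height_1 = 3, pos_x_2 = 7, pos_y_2 = 4.5, pos_z_2 = 3, pos_x_3 = 2.5, pos_y_3 = 6, pos_z_3 = 6, pos_x_4 = 3, pos_y_4 = 2, pos_z_4 = 2, height_4 = 2.5, pos_x_5 = 1.5, pos_y_5 = 3, pos_z_5 = 0.5, radius_5 = 1, pos_x_6 = 3, pos_y_6 = 4.5, pos_z_6 = 3.5, pos_x_7 = 5.5, pos_y_7 = 5, pos_z_7 = 3, height_7 = 3.5, pos_x_8 = 1.5, pos_y_8 = 5.5, pos_z_8 = 0.5, width_8 = 2, depth_8 = 1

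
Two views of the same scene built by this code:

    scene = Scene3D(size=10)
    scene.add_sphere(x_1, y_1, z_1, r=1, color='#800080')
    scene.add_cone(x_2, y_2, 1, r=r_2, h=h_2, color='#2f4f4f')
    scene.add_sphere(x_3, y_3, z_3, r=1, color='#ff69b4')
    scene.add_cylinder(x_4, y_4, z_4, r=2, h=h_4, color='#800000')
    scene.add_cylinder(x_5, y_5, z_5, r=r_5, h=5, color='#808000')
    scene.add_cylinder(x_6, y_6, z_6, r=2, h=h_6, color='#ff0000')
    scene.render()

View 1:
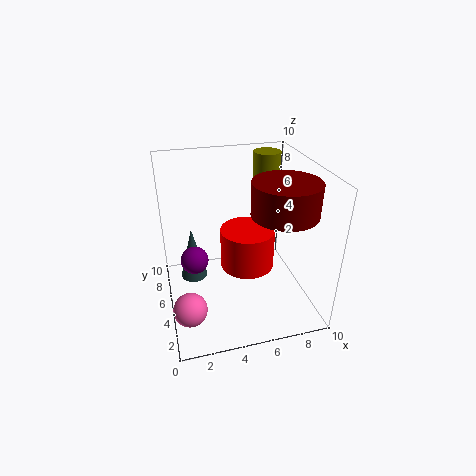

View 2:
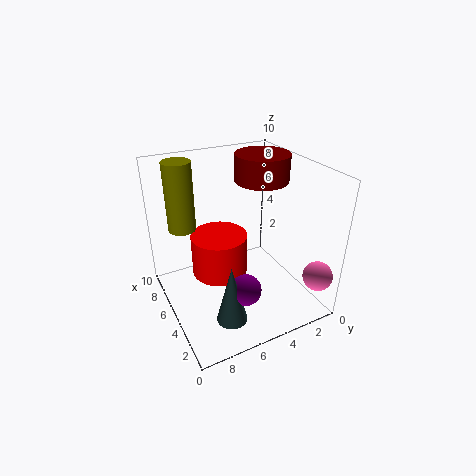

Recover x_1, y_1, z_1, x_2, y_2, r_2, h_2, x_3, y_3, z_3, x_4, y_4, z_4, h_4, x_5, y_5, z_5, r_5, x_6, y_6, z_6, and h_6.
x_1 = 2, y_1 = 6, z_1 = 3, x_2 = 2, y_2 = 7, r_2 = 1, h_2 = 4, x_3 = 1, y_3 = 1, z_3 = 3, x_4 = 7, y_4 = 2, z_4 = 8, h_4 = 2, x_5 = 8, y_5 = 8, z_5 = 5, r_5 = 1, x_6 = 6, y_6 = 6, z_6 = 2, h_6 = 3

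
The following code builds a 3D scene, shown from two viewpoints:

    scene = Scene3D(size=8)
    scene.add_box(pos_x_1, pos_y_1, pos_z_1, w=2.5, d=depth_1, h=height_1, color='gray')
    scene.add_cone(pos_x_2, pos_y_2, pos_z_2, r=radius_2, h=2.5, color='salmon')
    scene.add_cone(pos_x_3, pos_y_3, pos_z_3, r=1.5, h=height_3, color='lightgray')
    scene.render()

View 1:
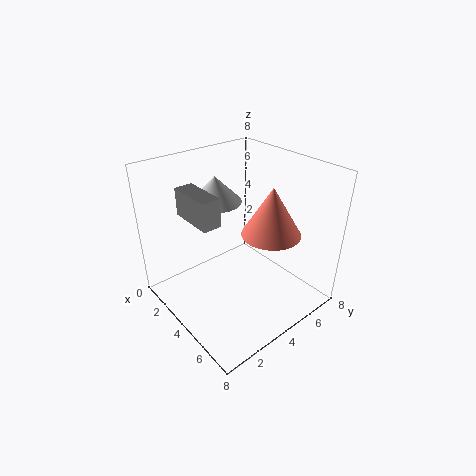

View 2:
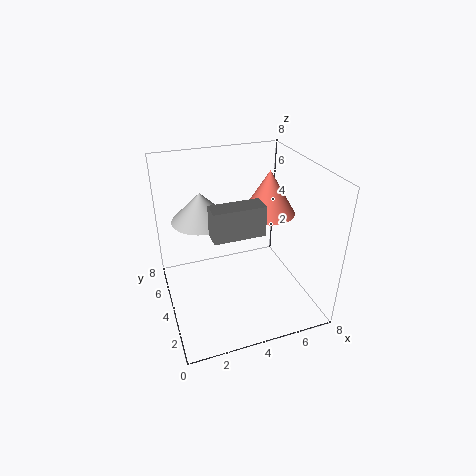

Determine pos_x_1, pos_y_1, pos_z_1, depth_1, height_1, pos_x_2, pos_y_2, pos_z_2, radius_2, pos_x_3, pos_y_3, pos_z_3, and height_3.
pos_x_1 = 2, pos_y_1 = 1.5, pos_z_1 = 5.5, depth_1 = 1, height_1 = 1.5, pos_x_2 = 6, pos_y_2 = 4.5, pos_z_2 = 5, radius_2 = 1.5, pos_x_3 = 2, pos_y_3 = 4, pos_z_3 = 5.5, height_3 = 1.5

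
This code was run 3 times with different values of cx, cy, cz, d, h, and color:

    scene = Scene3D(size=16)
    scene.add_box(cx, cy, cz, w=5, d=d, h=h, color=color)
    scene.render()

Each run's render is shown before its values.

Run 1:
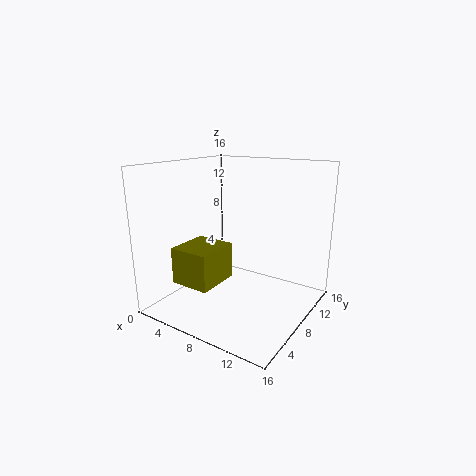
cx = 0.25; cy = 5.25; cz = 1.5; d = 5.5; h = 4.5; color = 'olive'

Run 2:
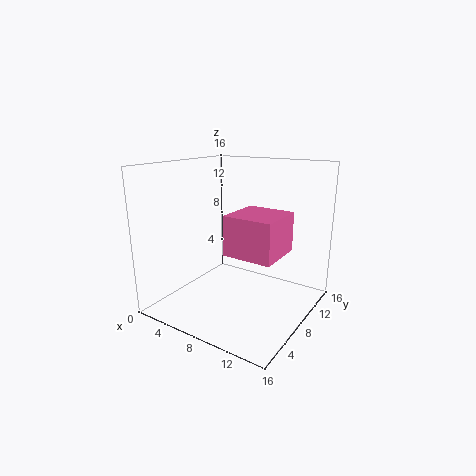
cx = 9.25; cy = 3.5; cz = 7.75; d = 5; h = 4; color = 'hotpink'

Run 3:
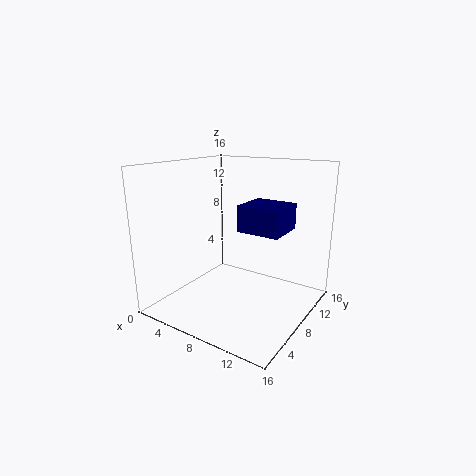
cx = 7.5; cy = 8.5; cz = 8.5; d = 4.75; h = 3; color = 'navy'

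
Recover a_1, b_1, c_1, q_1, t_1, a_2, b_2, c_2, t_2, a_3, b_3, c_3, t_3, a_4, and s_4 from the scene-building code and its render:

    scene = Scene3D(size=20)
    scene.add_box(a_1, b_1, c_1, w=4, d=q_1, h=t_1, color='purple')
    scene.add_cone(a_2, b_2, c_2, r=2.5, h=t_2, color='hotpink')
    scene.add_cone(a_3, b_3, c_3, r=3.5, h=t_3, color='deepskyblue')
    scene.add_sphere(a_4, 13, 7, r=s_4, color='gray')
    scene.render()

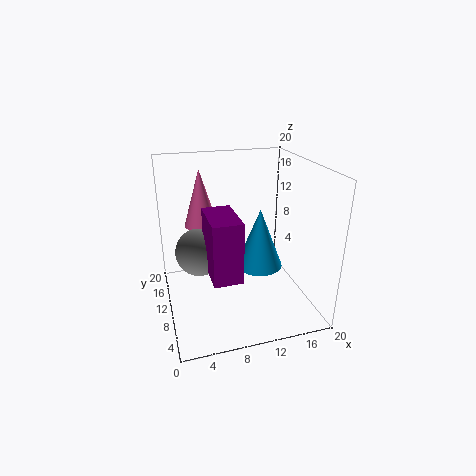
a_1 = 5.5
b_1 = 5.5
c_1 = 5.5
q_1 = 7
t_1 = 8.5
a_2 = 6
b_2 = 16
c_2 = 10
t_2 = 8.5
a_3 = 14
b_3 = 12
c_3 = 4
t_3 = 9
a_4 = 5
s_4 = 3.5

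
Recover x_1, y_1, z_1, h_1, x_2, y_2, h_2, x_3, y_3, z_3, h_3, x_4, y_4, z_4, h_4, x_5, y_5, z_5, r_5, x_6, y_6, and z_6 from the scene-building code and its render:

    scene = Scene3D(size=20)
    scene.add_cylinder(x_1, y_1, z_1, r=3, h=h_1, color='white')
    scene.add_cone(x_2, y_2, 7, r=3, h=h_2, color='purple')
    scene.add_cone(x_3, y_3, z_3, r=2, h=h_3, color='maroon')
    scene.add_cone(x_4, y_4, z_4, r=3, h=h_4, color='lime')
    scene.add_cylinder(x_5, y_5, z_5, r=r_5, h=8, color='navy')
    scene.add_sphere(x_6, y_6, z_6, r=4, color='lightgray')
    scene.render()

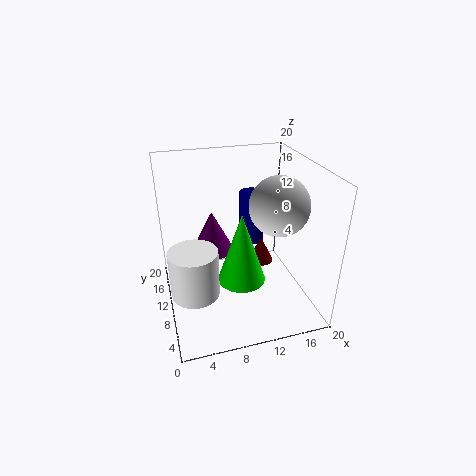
x_1 = 3, y_1 = 5, z_1 = 6, h_1 = 6, x_2 = 7, y_2 = 13, h_2 = 6, x_3 = 15, y_3 = 14, z_3 = 3, h_3 = 4, x_4 = 9, y_4 = 5, z_4 = 7, h_4 = 9, x_5 = 14, y_5 = 16, z_5 = 6, r_5 = 2, x_6 = 15, y_6 = 8, z_6 = 15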